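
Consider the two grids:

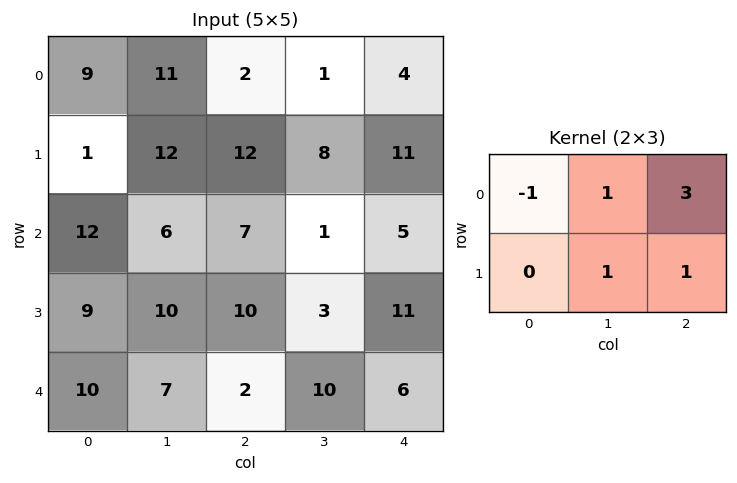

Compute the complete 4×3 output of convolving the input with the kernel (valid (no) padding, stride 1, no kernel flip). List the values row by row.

32 14 30
60 32 35
35 17 23
40 21 42

Output[0,0]: The receptive field on the input at this output position is [9 11 2 / 1 12 12]. Elementwise product with the kernel and sum: 9·-1 + 11·1 + 2·3 + 12·1 + 12·1.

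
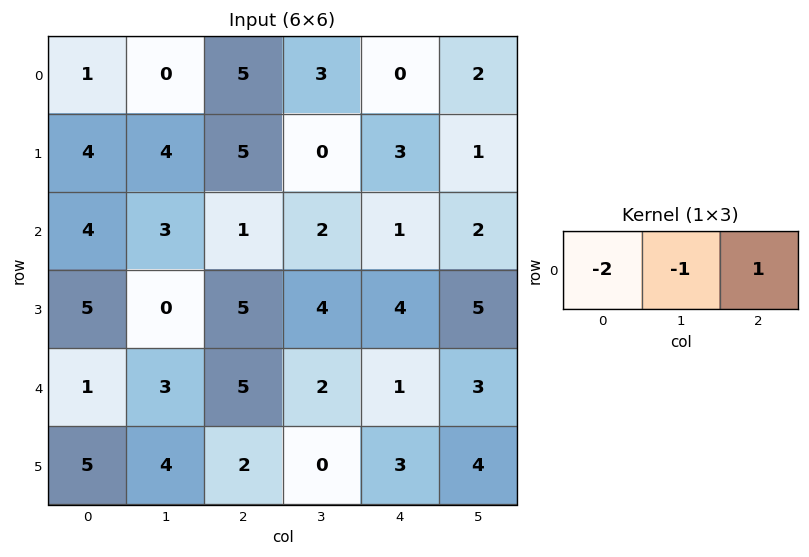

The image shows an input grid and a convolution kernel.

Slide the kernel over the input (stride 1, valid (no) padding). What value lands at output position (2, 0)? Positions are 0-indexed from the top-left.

-10

The receptive field on the input at this output position is [4 3 1]. Elementwise product with the kernel and sum: 4·-2 + 3·-1 + 1·1.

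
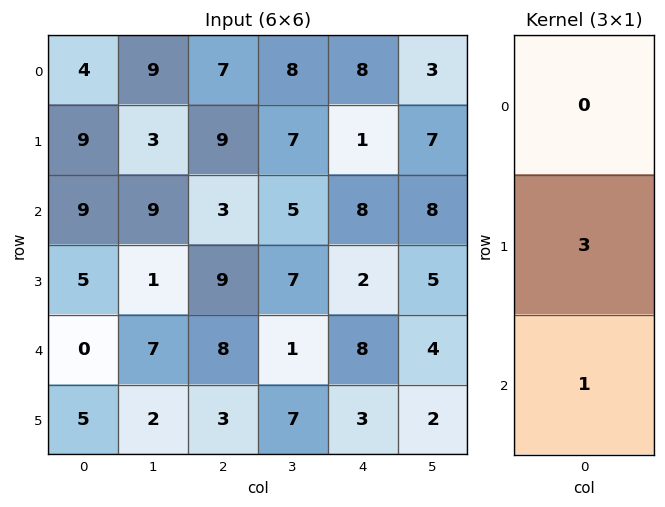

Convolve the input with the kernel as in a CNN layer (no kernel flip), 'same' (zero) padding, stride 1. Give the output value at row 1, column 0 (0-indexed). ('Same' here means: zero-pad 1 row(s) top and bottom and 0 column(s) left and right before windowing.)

The receptive field on the zero-padded input at this output position is [4 / 9 / 9]. Elementwise product with the kernel and sum: 9·3 + 9·1.

36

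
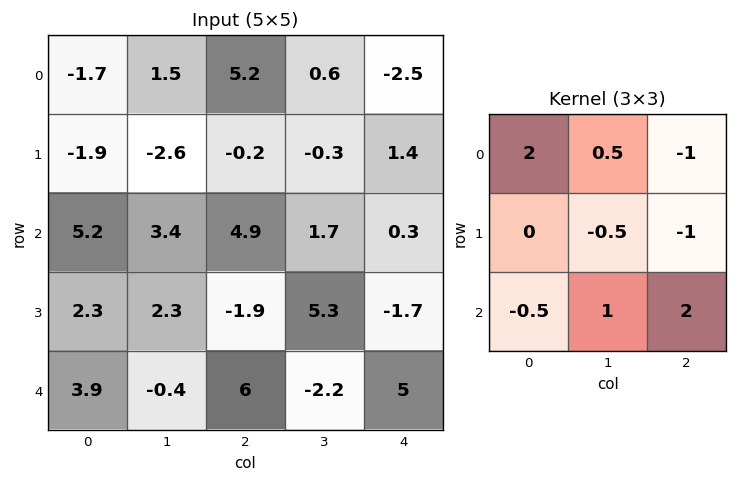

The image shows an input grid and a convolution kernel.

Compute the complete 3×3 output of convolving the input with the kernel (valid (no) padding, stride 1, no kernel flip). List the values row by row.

Output[0,0]: The receptive field on the input at this output position is [-1.7 1.5 5.2 / -1.9 -2.6 -0.2 / 5.2 3.4 4.9]. Elementwise product with the kernel and sum: -1.7·2 + 1.5·0.5 + 5.2·-1 + -2.6·-0.5 + -0.2·-1 + 5.2·-0.5 + 3.4·1 + 4.9·2.

4.25 12 11.8
-14.15 -1.6 -0.25
17.6 5 14.2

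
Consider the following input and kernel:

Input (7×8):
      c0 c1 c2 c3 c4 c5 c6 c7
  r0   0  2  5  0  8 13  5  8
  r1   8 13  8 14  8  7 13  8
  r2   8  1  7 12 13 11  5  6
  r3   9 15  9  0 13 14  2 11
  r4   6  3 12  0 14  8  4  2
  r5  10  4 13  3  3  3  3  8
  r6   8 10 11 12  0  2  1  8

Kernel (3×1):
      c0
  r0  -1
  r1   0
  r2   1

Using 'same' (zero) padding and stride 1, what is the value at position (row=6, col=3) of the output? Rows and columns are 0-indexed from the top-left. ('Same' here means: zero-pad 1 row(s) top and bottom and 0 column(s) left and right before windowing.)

The receptive field on the zero-padded input at this output position is [3 / 12 / 0]. Elementwise product with the kernel and sum: 3·-1 + 0·1.

-3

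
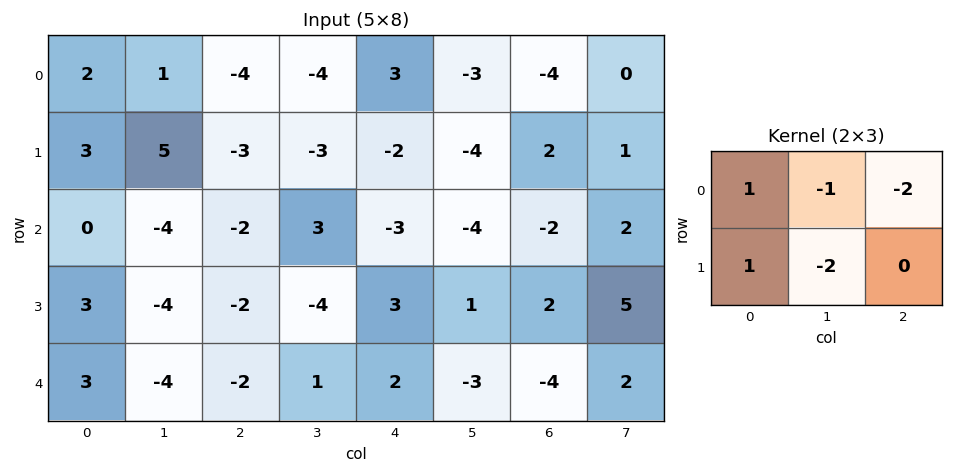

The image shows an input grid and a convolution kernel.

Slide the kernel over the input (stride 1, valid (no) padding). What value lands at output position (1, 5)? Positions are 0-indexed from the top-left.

The receptive field on the input at this output position is [-4 2 1 / -4 -2 2]. Elementwise product with the kernel and sum: -4·1 + 2·-1 + 1·-2 + -4·1 + -2·-2.

-8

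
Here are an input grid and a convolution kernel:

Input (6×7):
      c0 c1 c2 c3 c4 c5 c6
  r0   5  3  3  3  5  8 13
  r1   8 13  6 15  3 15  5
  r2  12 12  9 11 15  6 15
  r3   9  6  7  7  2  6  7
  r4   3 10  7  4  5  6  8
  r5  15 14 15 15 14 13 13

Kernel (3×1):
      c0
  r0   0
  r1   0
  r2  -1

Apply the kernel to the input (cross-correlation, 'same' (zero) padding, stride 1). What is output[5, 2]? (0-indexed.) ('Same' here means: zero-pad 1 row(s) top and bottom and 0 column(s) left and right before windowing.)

The receptive field on the zero-padded input at this output position is [7 / 15 / 0]. Elementwise product with the kernel and sum: 0·-1.

0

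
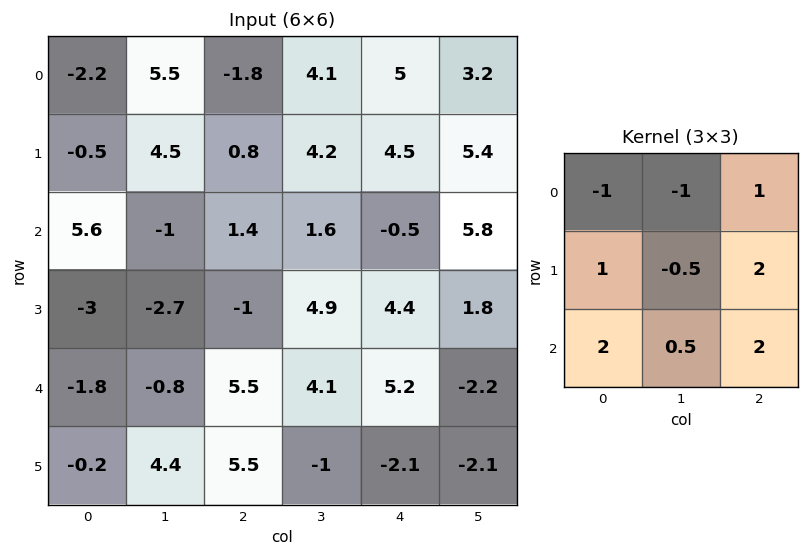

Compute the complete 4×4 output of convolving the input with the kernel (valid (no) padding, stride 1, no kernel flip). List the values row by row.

Output[0,0]: The receptive field on the input at this output position is [-2.2 5.5 -1.8 / -0.5 4.5 0.8 / 5.6 -1 1.4]. Elementwise product with the kernel and sum: -2.2·-1 + 5.5·-1 + -1.8·1 + -0.5·1 + 4.5·-0.5 + 0.8·2 + 5.6·2 + -1·0.5 + 1.4·2.
Output[0,1]: The receptive field on the input at this output position is [5.5 -1.8 4.1 / 4.5 0.8 4.2 / -1 1.4 1.6]. Elementwise product with the kernel and sum: 5.5·-1 + -1.8·-1 + 4.1·1 + 4.5·1 + 0.8·-0.5 + 4.2·2 + -1·2 + 1.4·0.5 + 1.6·2.

7.25 14.8 13 21.4
-3.65 4.3 8.35 25.75
0.15 18.15 25.3 17.4
27.1 22.8 20.65 -17.65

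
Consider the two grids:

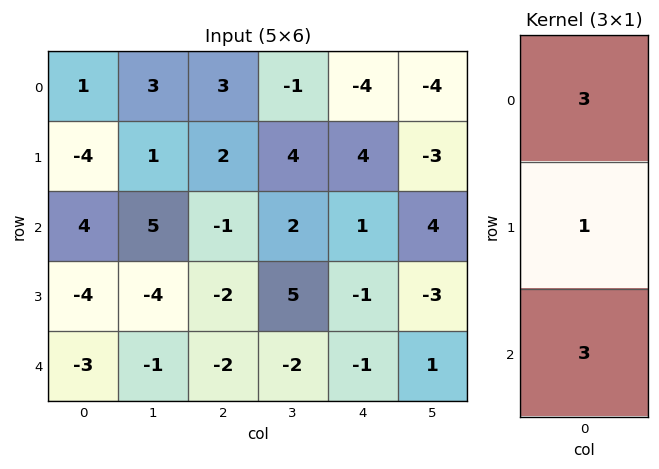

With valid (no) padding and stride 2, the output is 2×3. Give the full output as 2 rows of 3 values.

11 8 -5
-1 -11 -1

Output[0,0]: The receptive field on the input at this output position is [1 / -4 / 4]. Elementwise product with the kernel and sum: 1·3 + -4·1 + 4·3.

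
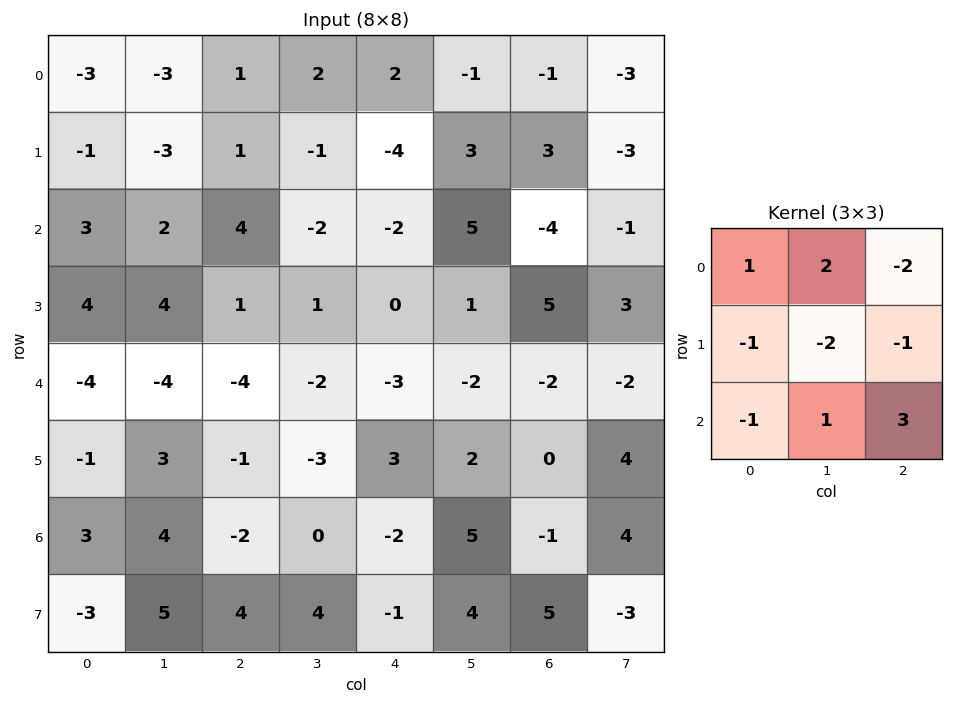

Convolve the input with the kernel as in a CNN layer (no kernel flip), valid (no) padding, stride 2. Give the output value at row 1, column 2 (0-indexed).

The receptive field on the input at this output position is [-2 5 -4 / 0 1 5 / -3 -2 -2]. Elementwise product with the kernel and sum: -2·1 + 5·2 + -4·-2 + 0·-1 + 1·-2 + 5·-1 + -3·-1 + -2·1 + -2·3.

4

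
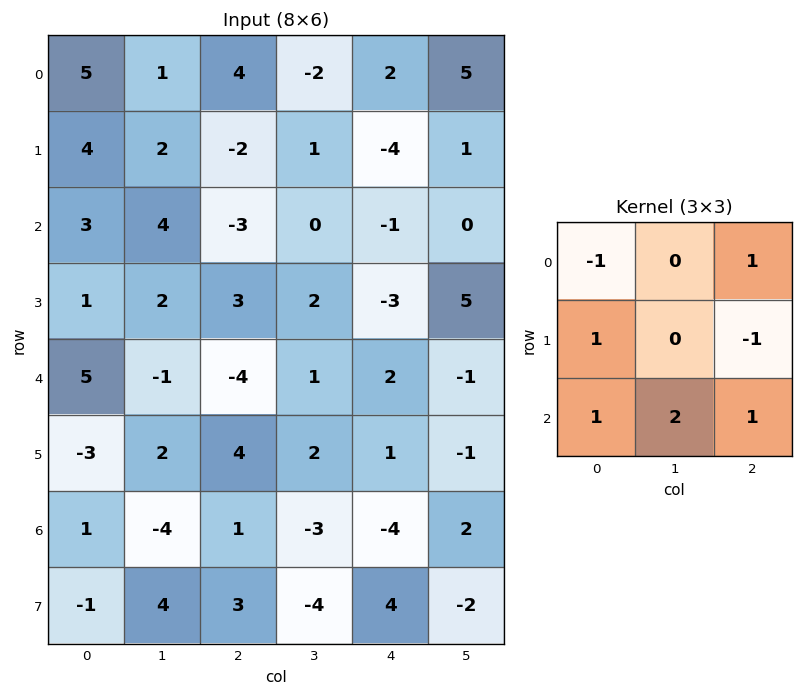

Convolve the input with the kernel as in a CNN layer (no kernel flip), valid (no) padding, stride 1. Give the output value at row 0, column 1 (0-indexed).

-4

The receptive field on the input at this output position is [1 4 -2 / 2 -2 1 / 4 -3 0]. Elementwise product with the kernel and sum: 1·-1 + -2·1 + 2·1 + 1·-1 + 4·1 + -3·2 + 0·1.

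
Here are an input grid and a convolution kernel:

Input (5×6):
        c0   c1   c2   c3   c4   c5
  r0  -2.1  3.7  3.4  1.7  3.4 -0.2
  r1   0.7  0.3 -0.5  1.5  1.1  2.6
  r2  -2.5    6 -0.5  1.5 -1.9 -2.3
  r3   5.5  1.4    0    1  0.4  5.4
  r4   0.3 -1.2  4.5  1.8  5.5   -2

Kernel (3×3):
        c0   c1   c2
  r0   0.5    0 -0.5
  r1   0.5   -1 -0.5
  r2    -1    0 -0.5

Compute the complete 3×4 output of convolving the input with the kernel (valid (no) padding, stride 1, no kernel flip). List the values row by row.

0.3 -5.85 -0.85 -1.05
-11.9 0.25 -1.8 -0.45
-2.2 2.75 -7.75 -1.5

Output[0,0]: The receptive field on the input at this output position is [-2.1 3.7 3.4 / 0.7 0.3 -0.5 / -2.5 6 -0.5]. Elementwise product with the kernel and sum: -2.1·0.5 + 3.4·-0.5 + 0.7·0.5 + 0.3·-1 + -0.5·-0.5 + -2.5·-1 + -0.5·-0.5.
Output[0,1]: The receptive field on the input at this output position is [3.7 3.4 1.7 / 0.3 -0.5 1.5 / 6 -0.5 1.5]. Elementwise product with the kernel and sum: 3.7·0.5 + 1.7·-0.5 + 0.3·0.5 + -0.5·-1 + 1.5·-0.5 + 6·-1 + 1.5·-0.5.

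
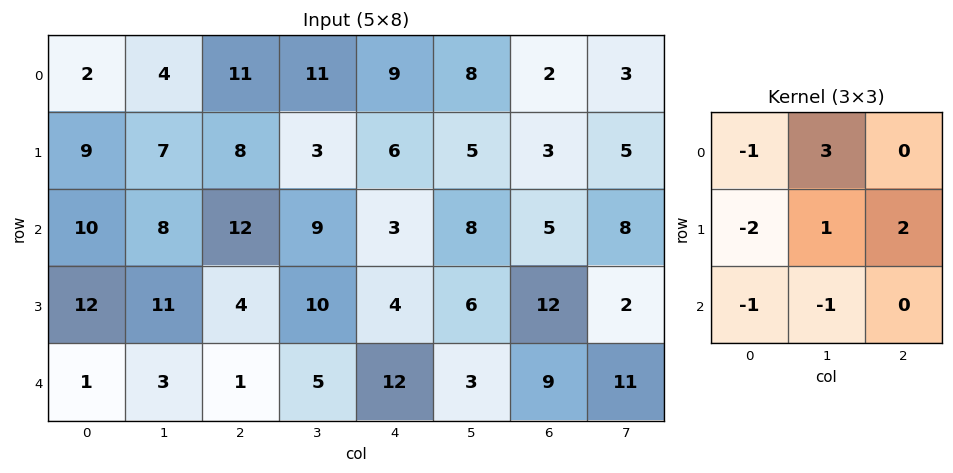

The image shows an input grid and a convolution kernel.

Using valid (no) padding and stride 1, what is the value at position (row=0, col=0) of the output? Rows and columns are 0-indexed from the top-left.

-3

The receptive field on the input at this output position is [2 4 11 / 9 7 8 / 10 8 12]. Elementwise product with the kernel and sum: 2·-1 + 4·3 + 9·-2 + 7·1 + 8·2 + 10·-1 + 8·-1.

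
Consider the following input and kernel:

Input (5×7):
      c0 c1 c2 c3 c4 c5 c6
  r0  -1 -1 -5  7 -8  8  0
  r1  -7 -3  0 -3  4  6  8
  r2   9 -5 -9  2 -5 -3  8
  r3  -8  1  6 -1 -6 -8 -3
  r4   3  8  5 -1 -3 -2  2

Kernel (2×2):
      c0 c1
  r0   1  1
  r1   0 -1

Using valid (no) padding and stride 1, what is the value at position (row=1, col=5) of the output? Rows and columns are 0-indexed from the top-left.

The receptive field on the input at this output position is [6 8 / -3 8]. Elementwise product with the kernel and sum: 6·1 + 8·1 + 8·-1.

6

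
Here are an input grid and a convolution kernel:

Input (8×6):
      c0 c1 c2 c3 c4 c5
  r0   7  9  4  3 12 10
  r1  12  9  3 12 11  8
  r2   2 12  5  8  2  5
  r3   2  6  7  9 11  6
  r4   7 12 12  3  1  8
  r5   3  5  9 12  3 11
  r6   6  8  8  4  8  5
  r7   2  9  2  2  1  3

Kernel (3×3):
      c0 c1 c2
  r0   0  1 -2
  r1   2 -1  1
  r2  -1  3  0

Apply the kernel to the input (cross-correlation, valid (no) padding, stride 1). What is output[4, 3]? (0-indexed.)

The receptive field on the input at this output position is [3 1 8 / 12 3 11 / 4 8 5]. Elementwise product with the kernel and sum: 1·1 + 8·-2 + 12·2 + 3·-1 + 11·1 + 4·-1 + 8·3.

37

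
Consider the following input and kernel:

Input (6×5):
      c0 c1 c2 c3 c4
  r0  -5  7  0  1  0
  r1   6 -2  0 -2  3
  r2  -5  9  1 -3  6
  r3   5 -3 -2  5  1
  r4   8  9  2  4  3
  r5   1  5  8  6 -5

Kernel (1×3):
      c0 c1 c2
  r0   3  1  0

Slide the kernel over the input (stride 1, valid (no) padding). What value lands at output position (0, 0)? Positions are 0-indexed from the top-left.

-8

The receptive field on the input at this output position is [-5 7 0]. Elementwise product with the kernel and sum: -5·3 + 7·1.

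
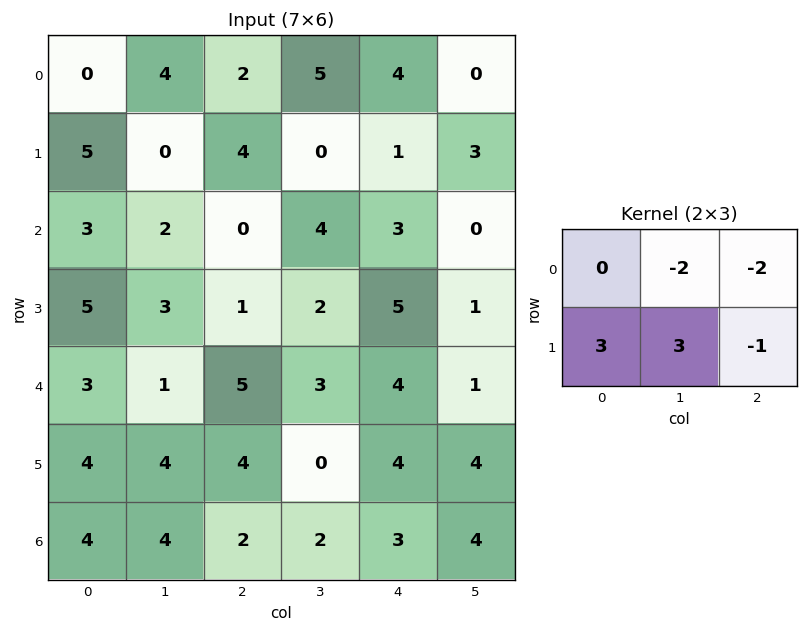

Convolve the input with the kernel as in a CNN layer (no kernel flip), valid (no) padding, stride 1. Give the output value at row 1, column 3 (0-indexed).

13

The receptive field on the input at this output position is [0 1 3 / 4 3 0]. Elementwise product with the kernel and sum: 1·-2 + 3·-2 + 4·3 + 3·3 + 0·-1.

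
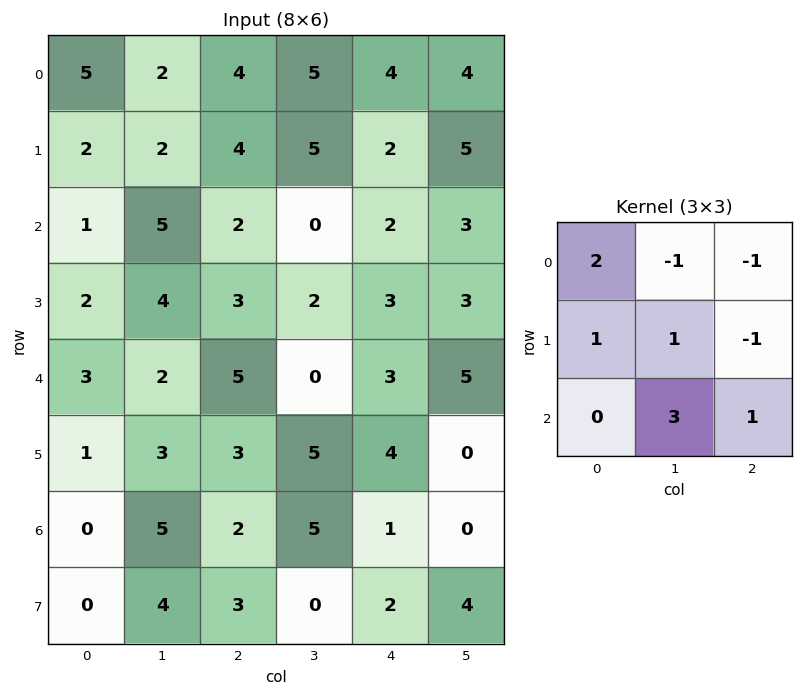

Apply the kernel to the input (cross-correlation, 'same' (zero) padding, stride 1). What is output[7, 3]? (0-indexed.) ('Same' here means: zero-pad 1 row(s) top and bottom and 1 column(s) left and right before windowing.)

-1

The receptive field on the zero-padded input at this output position is [2 5 1 / 3 0 2 / 0 0 0]. Elementwise product with the kernel and sum: 2·2 + 5·-1 + 1·-1 + 3·1 + 0·1 + 2·-1 + 0·3 + 0·1.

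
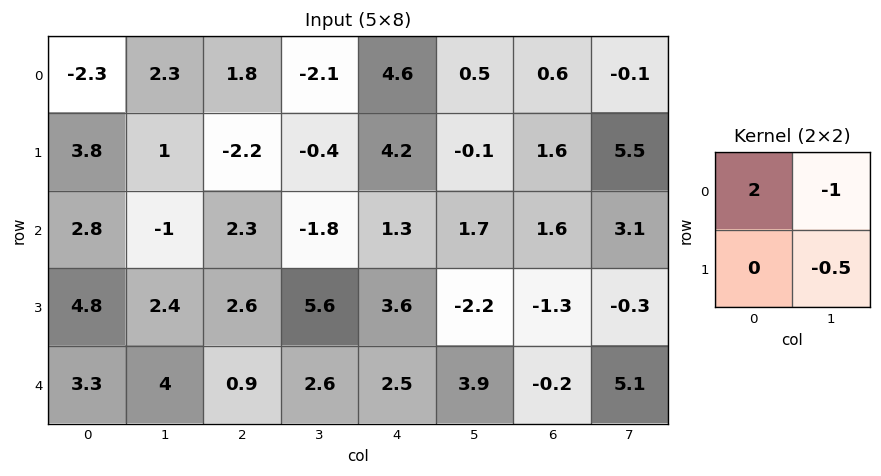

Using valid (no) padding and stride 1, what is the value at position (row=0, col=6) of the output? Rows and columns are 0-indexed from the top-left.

-1.45

The receptive field on the input at this output position is [0.6 -0.1 / 1.6 5.5]. Elementwise product with the kernel and sum: 0.6·2 + -0.1·-1 + 5.5·-0.5.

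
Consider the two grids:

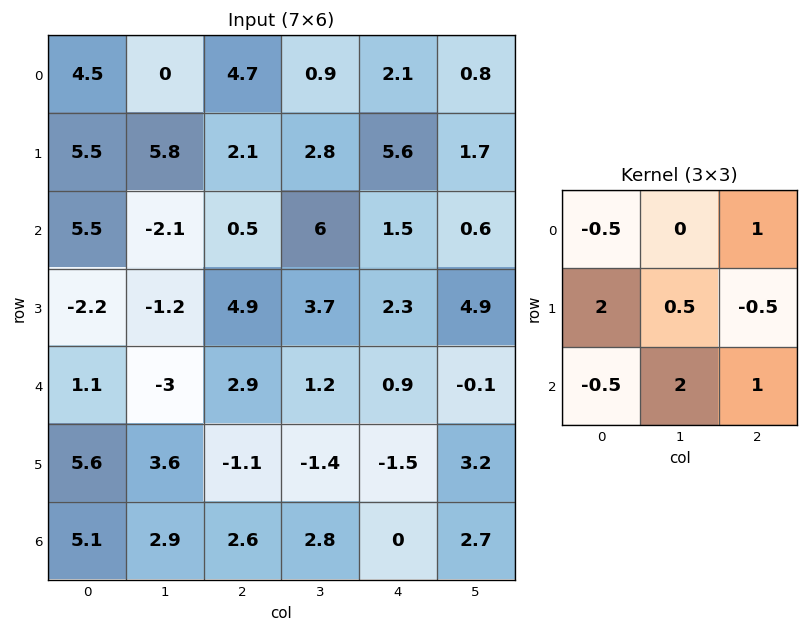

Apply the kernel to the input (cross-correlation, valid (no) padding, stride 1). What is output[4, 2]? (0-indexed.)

The receptive field on the input at this output position is [2.9 1.2 0.9 / -1.1 -1.4 -1.5 / 2.6 2.8 0]. Elementwise product with the kernel and sum: 2.9·-0.5 + 0.9·1 + -1.1·2 + -1.4·0.5 + -1.5·-0.5 + 2.6·-0.5 + 2.8·2 + 0·1.

1.6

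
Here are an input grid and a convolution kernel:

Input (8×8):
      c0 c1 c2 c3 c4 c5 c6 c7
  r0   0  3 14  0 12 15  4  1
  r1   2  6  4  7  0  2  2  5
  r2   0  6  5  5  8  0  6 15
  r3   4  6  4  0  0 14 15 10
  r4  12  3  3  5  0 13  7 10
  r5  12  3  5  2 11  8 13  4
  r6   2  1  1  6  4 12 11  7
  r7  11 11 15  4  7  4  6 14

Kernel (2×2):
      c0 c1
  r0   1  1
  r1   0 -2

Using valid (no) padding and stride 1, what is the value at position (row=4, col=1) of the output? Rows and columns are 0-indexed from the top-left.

-4

The receptive field on the input at this output position is [3 3 / 3 5]. Elementwise product with the kernel and sum: 3·1 + 3·1 + 5·-2.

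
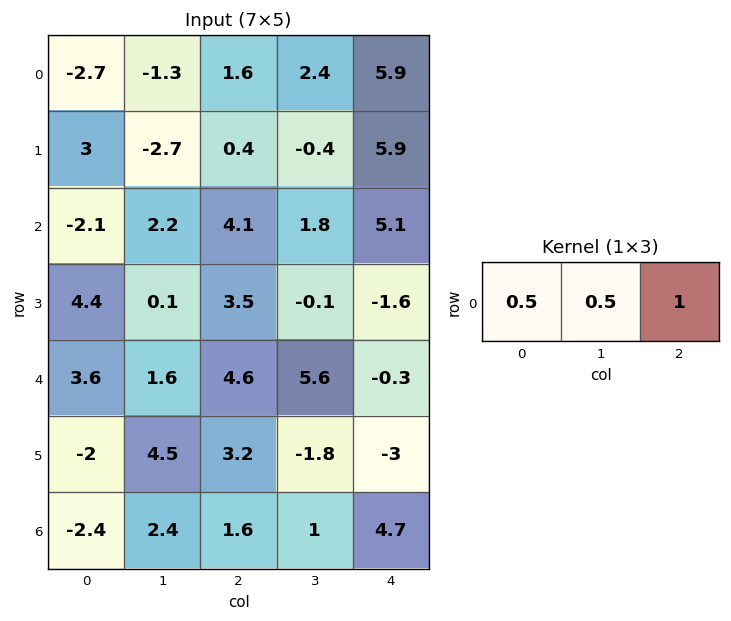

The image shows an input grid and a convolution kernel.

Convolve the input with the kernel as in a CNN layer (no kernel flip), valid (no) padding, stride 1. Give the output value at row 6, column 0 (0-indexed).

The receptive field on the input at this output position is [-2.4 2.4 1.6]. Elementwise product with the kernel and sum: -2.4·0.5 + 2.4·0.5 + 1.6·1.

1.6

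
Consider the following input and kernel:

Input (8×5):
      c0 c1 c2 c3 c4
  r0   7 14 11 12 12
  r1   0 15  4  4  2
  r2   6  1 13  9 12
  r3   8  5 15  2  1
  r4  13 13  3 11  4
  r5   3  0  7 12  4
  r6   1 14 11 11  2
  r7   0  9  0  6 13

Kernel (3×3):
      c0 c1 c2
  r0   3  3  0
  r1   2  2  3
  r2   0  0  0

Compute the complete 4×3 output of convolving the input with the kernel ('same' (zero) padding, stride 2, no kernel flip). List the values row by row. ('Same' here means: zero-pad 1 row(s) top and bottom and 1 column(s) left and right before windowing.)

Output[0,0]: The receptive field on the zero-padded input at this output position is [0 0 0 / 0 7 14 / 0 0 15]. Elementwise product with the kernel and sum: 0·3 + 0·3 + 0·2 + 7·2 + 14·3.
Output[0,1]: The receptive field on the zero-padded input at this output position is [0 0 0 / 14 11 12 / 15 4 4]. Elementwise product with the kernel and sum: 0·3 + 0·3 + 14·2 + 11·2 + 12·3.

56 86 48
15 112 60
89 125 39
53 104 74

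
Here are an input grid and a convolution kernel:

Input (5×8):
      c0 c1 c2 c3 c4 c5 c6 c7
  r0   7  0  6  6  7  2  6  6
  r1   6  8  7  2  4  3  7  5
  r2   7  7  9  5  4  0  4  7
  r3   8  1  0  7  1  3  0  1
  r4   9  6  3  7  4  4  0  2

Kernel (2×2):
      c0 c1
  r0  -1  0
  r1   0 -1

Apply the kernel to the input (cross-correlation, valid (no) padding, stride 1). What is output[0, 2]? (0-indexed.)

-8

The receptive field on the input at this output position is [6 6 / 7 2]. Elementwise product with the kernel and sum: 6·-1 + 2·-1.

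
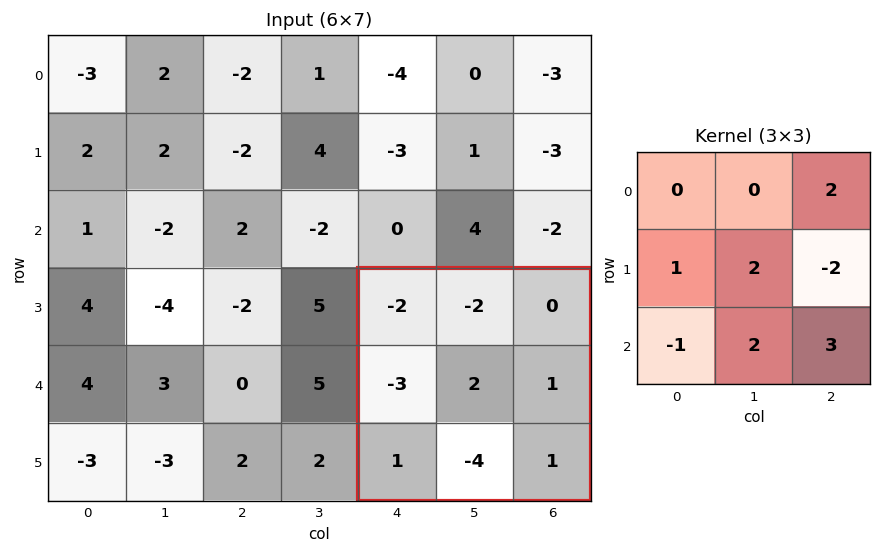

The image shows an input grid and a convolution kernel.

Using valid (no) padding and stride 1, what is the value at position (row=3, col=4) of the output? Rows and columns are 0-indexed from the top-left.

The receptive field on the input at this output position is [-2 -2 0 / -3 2 1 / 1 -4 1]. Elementwise product with the kernel and sum: 0·2 + -3·1 + 2·2 + 1·-2 + 1·-1 + -4·2 + 1·3.

-7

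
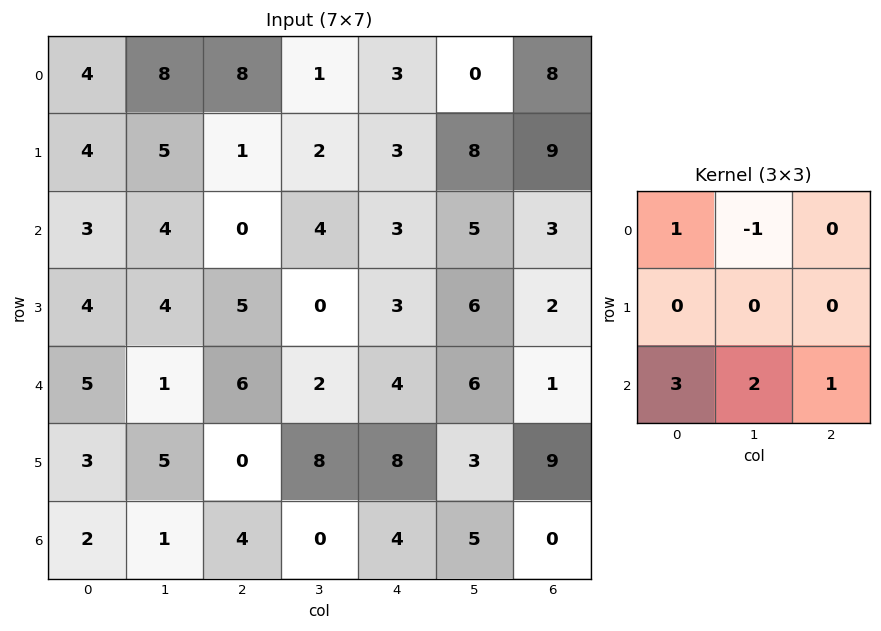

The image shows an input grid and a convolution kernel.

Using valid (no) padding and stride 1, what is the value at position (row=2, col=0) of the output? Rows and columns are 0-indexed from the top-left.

The receptive field on the input at this output position is [3 4 0 / 4 4 5 / 5 1 6]. Elementwise product with the kernel and sum: 3·1 + 4·-1 + 5·3 + 1·2 + 6·1.

22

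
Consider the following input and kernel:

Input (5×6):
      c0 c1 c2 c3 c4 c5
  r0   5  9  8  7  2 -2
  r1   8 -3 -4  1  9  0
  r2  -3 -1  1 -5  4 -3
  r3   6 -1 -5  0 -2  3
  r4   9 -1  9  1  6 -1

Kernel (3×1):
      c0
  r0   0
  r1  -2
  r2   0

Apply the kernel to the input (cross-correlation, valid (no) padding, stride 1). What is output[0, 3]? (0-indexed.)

The receptive field on the input at this output position is [7 / 1 / -5]. Elementwise product with the kernel and sum: 1·-2.

-2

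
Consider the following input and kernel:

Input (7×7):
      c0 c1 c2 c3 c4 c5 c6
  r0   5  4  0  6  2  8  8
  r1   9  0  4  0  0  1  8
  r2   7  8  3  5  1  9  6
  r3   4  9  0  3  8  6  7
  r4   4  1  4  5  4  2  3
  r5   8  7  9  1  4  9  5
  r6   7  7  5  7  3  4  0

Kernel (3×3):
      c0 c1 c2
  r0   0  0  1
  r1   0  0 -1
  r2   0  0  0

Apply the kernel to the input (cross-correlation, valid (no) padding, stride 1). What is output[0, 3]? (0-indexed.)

7

The receptive field on the input at this output position is [6 2 8 / 0 0 1 / 5 1 9]. Elementwise product with the kernel and sum: 8·1 + 1·-1.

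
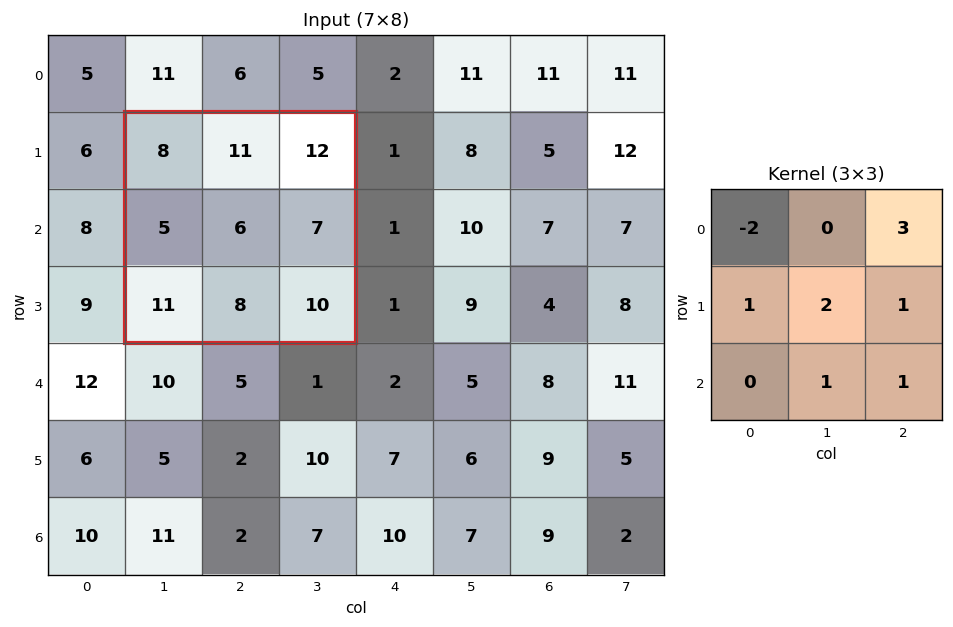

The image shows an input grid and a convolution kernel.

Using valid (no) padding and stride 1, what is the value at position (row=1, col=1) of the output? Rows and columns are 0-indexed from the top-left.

The receptive field on the input at this output position is [8 11 12 / 5 6 7 / 11 8 10]. Elementwise product with the kernel and sum: 8·-2 + 12·3 + 5·1 + 6·2 + 7·1 + 8·1 + 10·1.

62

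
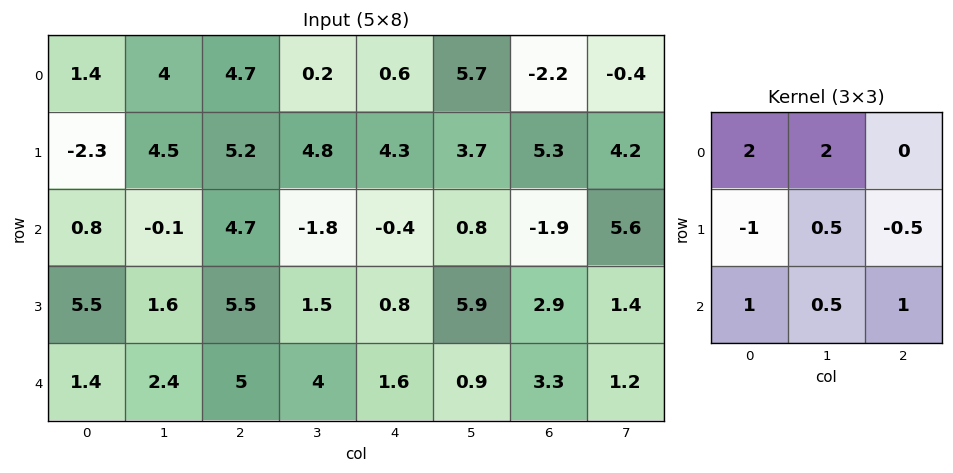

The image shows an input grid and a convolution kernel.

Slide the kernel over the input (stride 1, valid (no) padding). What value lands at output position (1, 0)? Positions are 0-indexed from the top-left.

13

The receptive field on the input at this output position is [-2.3 4.5 5.2 / 0.8 -0.1 4.7 / 5.5 1.6 5.5]. Elementwise product with the kernel and sum: -2.3·2 + 4.5·2 + 0.8·-1 + -0.1·0.5 + 4.7·-0.5 + 5.5·1 + 1.6·0.5 + 5.5·1.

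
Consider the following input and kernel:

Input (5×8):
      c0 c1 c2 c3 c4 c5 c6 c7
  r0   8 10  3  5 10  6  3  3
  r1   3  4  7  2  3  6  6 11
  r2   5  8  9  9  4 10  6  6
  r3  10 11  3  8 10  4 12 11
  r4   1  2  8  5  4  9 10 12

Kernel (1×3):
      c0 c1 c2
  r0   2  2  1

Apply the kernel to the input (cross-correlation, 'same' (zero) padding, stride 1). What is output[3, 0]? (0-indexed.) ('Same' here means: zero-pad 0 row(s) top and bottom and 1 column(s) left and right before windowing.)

The receptive field on the zero-padded input at this output position is [0 10 11]. Elementwise product with the kernel and sum: 0·2 + 10·2 + 11·1.

31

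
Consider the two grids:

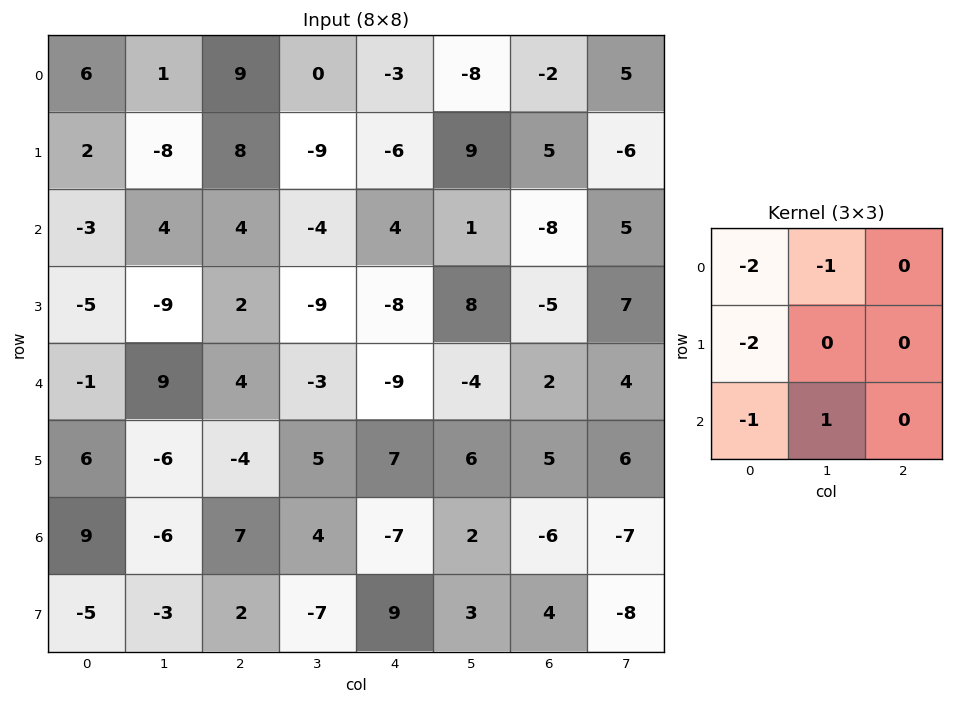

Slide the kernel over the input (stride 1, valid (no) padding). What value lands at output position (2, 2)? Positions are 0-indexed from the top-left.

The receptive field on the input at this output position is [4 -4 4 / 2 -9 -8 / 4 -3 -9]. Elementwise product with the kernel and sum: 4·-2 + -4·-1 + 2·-2 + 4·-1 + -3·1.

-15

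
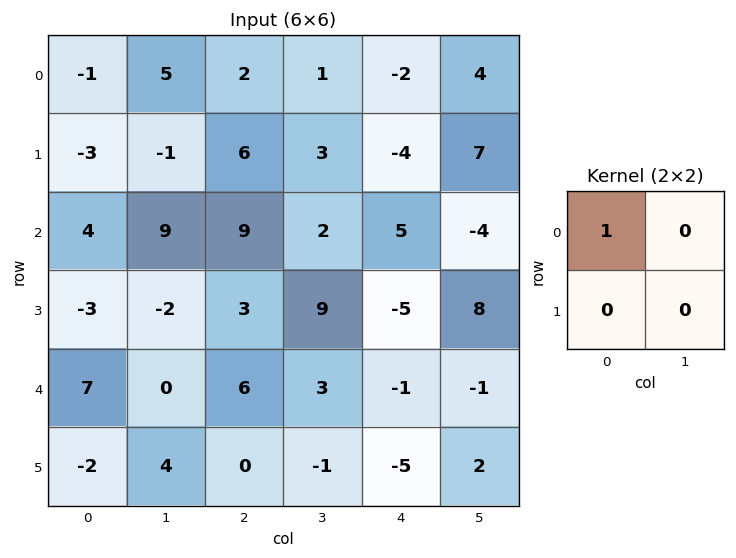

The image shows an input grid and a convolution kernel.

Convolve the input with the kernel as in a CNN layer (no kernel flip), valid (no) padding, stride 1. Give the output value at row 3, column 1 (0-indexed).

-2

The receptive field on the input at this output position is [-2 3 / 0 6]. Elementwise product with the kernel and sum: -2·1.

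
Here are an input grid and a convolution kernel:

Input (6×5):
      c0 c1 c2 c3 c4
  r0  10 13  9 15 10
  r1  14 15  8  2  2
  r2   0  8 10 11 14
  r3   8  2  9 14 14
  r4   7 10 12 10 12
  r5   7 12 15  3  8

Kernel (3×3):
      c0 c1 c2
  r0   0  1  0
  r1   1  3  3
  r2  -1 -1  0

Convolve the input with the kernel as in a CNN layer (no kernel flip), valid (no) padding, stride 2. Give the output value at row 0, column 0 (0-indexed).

The receptive field on the input at this output position is [10 13 9 / 14 15 8 / 0 8 10]. Elementwise product with the kernel and sum: 13·1 + 14·1 + 15·3 + 8·3 + 0·-1 + 8·-1.

88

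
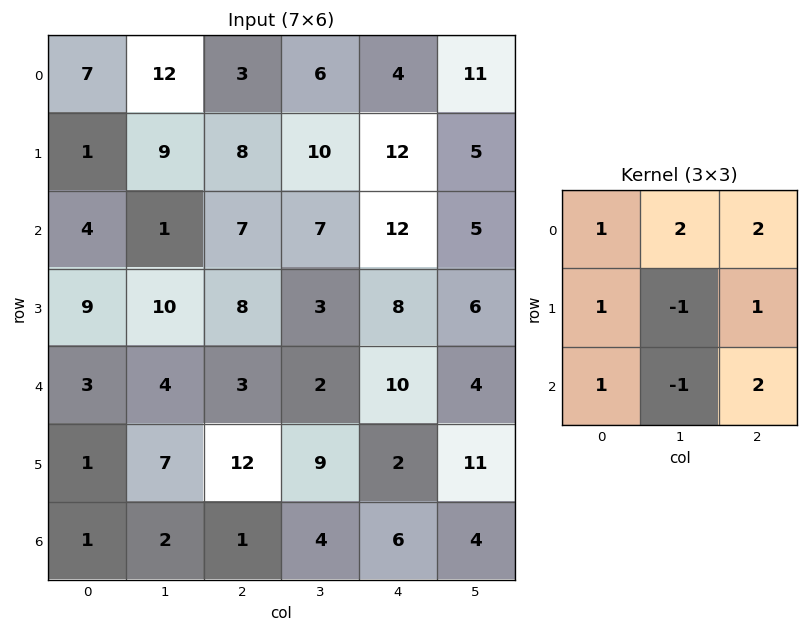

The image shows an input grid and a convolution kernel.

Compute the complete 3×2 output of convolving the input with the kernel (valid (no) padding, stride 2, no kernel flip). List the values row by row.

54 57
32 79
24 41

Output[0,0]: The receptive field on the input at this output position is [7 12 3 / 1 9 8 / 4 1 7]. Elementwise product with the kernel and sum: 7·1 + 12·2 + 3·2 + 1·1 + 9·-1 + 8·1 + 4·1 + 1·-1 + 7·2.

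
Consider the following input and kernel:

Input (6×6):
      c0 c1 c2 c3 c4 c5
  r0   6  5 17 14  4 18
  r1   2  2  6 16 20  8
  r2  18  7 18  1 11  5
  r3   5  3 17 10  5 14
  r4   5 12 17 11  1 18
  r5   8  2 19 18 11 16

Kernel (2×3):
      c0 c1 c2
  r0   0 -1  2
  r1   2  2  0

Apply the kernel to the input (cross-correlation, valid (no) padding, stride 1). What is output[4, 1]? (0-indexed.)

47

The receptive field on the input at this output position is [12 17 11 / 2 19 18]. Elementwise product with the kernel and sum: 17·-1 + 11·2 + 2·2 + 19·2.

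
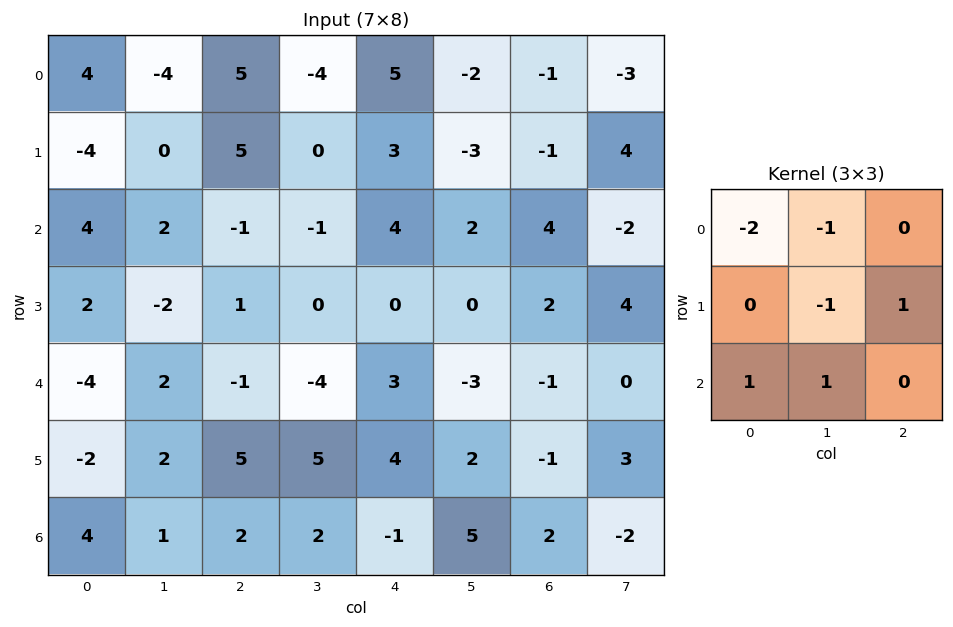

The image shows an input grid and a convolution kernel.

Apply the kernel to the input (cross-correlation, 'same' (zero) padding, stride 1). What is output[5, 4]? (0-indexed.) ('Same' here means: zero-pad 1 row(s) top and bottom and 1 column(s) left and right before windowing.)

4

The receptive field on the zero-padded input at this output position is [-4 3 -3 / 5 4 2 / 2 -1 5]. Elementwise product with the kernel and sum: -4·-2 + 3·-1 + 4·-1 + 2·1 + 2·1 + -1·1.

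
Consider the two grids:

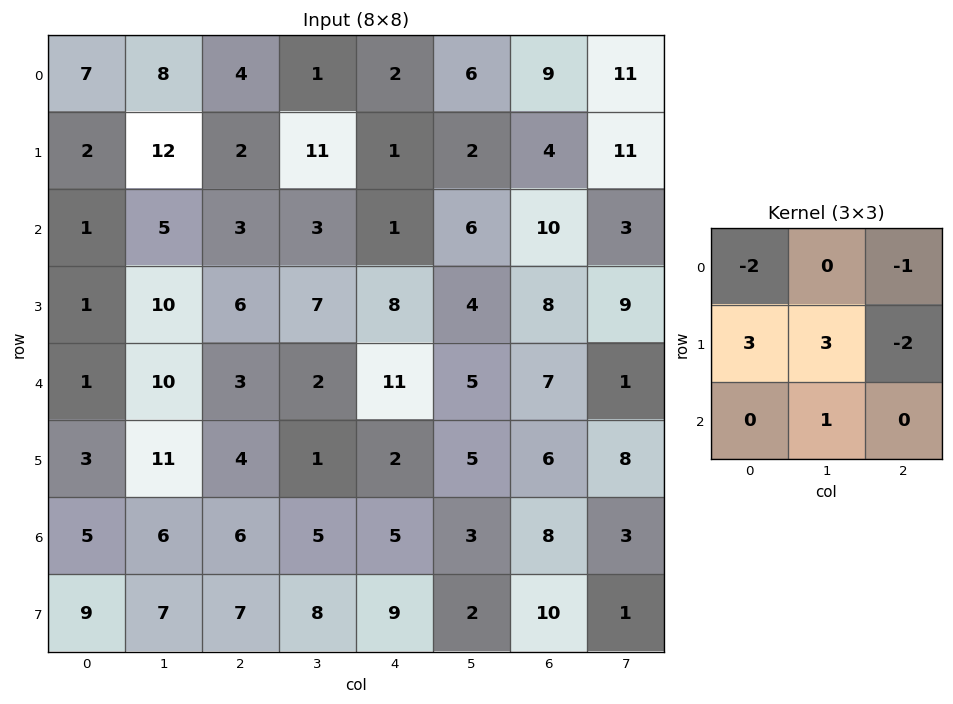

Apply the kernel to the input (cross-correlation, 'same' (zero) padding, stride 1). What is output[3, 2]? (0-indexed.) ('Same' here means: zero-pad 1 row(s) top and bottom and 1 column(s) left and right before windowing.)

The receptive field on the zero-padded input at this output position is [5 3 3 / 10 6 7 / 10 3 2]. Elementwise product with the kernel and sum: 5·-2 + 3·-1 + 10·3 + 6·3 + 7·-2 + 3·1.

24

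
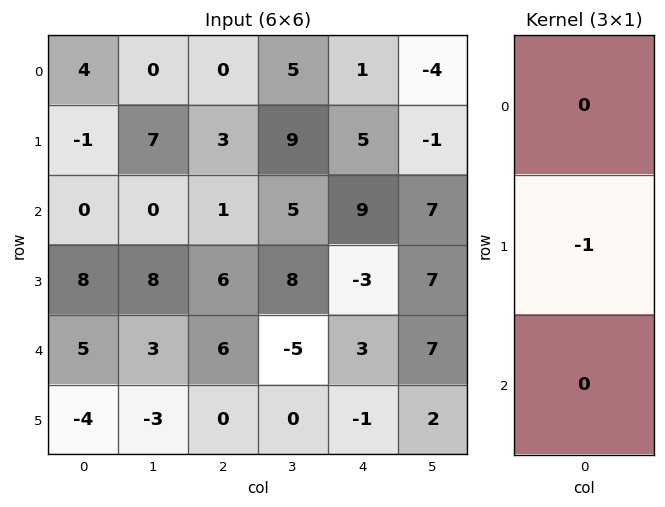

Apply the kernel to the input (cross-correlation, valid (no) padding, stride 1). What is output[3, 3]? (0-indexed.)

5

The receptive field on the input at this output position is [8 / -5 / 0]. Elementwise product with the kernel and sum: -5·-1.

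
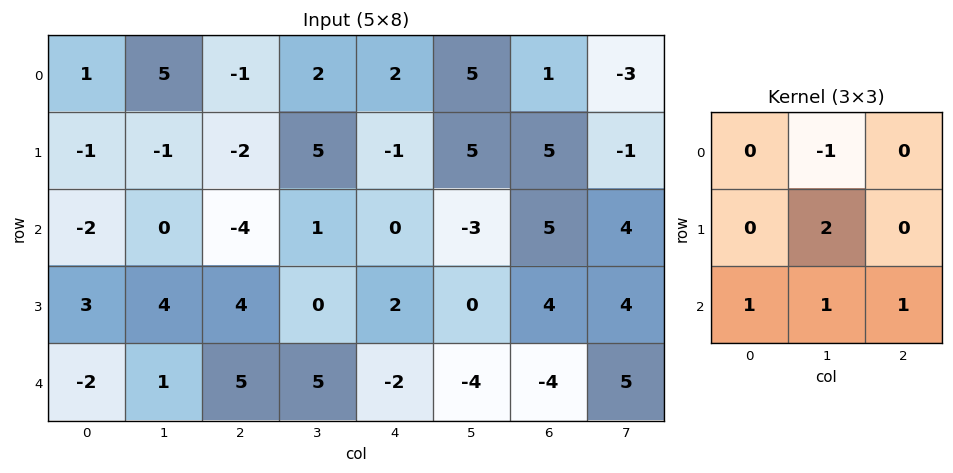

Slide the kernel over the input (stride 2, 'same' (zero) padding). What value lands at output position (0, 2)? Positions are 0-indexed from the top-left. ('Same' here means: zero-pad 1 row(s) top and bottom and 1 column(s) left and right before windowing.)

The receptive field on the zero-padded input at this output position is [0 0 0 / 2 2 5 / 5 -1 5]. Elementwise product with the kernel and sum: 0·-1 + 2·2 + 5·1 + -1·1 + 5·1.

13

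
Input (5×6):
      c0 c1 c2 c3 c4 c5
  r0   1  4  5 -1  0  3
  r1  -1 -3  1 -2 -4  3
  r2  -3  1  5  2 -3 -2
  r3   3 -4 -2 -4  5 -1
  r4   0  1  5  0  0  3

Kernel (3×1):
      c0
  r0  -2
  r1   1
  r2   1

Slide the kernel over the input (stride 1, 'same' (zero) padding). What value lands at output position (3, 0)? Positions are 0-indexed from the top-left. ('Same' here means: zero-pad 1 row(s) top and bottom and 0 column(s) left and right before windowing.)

9

The receptive field on the zero-padded input at this output position is [-3 / 3 / 0]. Elementwise product with the kernel and sum: -3·-2 + 3·1 + 0·1.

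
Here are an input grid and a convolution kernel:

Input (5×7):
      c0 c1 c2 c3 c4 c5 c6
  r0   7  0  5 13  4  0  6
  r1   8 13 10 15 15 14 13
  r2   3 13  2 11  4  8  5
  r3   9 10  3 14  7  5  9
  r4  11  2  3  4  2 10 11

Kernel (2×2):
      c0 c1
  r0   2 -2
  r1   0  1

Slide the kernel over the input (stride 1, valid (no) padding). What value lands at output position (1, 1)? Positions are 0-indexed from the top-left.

8

The receptive field on the input at this output position is [13 10 / 13 2]. Elementwise product with the kernel and sum: 13·2 + 10·-2 + 2·1.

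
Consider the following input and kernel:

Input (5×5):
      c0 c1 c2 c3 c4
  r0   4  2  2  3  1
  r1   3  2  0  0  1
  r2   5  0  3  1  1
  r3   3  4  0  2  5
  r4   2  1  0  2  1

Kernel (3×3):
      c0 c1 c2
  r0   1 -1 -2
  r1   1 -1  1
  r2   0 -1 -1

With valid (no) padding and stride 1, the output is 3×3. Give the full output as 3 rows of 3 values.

-4 -8 -4
5 -2 -6
-3 -1 0

Output[0,0]: The receptive field on the input at this output position is [4 2 2 / 3 2 0 / 5 0 3]. Elementwise product with the kernel and sum: 4·1 + 2·-1 + 2·-2 + 3·1 + 2·-1 + 0·1 + 0·-1 + 3·-1.
Output[0,1]: The receptive field on the input at this output position is [2 2 3 / 2 0 0 / 0 3 1]. Elementwise product with the kernel and sum: 2·1 + 2·-1 + 3·-2 + 2·1 + 0·-1 + 0·1 + 3·-1 + 1·-1.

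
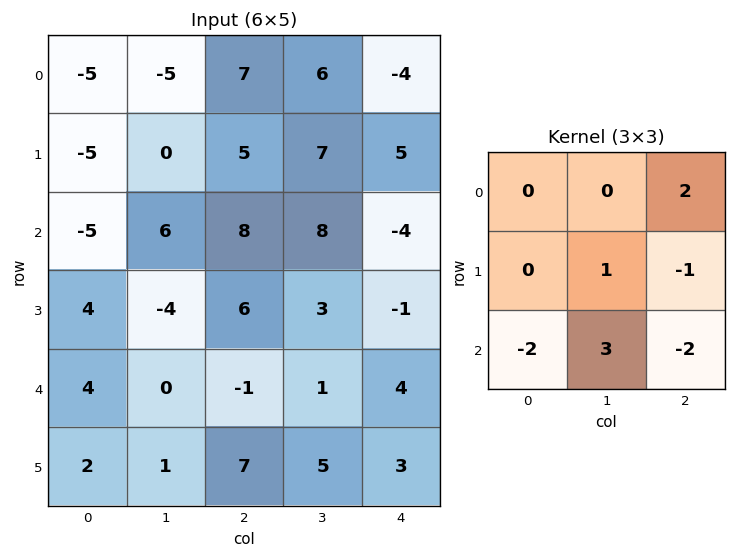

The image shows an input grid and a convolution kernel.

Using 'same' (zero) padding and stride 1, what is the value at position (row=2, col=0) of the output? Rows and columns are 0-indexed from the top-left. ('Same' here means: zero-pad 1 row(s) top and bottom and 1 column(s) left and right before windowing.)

9

The receptive field on the zero-padded input at this output position is [0 -5 0 / 0 -5 6 / 0 4 -4]. Elementwise product with the kernel and sum: 0·2 + -5·1 + 6·-1 + 0·-2 + 4·3 + -4·-2.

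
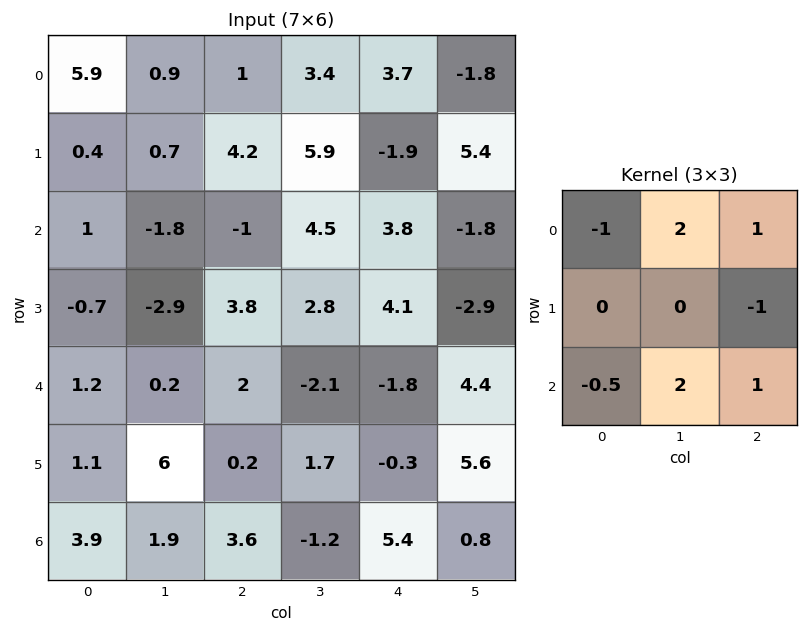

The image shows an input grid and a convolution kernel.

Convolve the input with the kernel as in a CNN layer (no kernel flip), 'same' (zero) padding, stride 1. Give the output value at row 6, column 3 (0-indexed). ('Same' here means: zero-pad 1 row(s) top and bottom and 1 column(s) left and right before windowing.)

The receptive field on the zero-padded input at this output position is [0.2 1.7 -0.3 / 3.6 -1.2 5.4 / 0 0 0]. Elementwise product with the kernel and sum: 0.2·-1 + 1.7·2 + -0.3·1 + 5.4·-1 + 0·-0.5 + 0·2 + 0·1.

-2.5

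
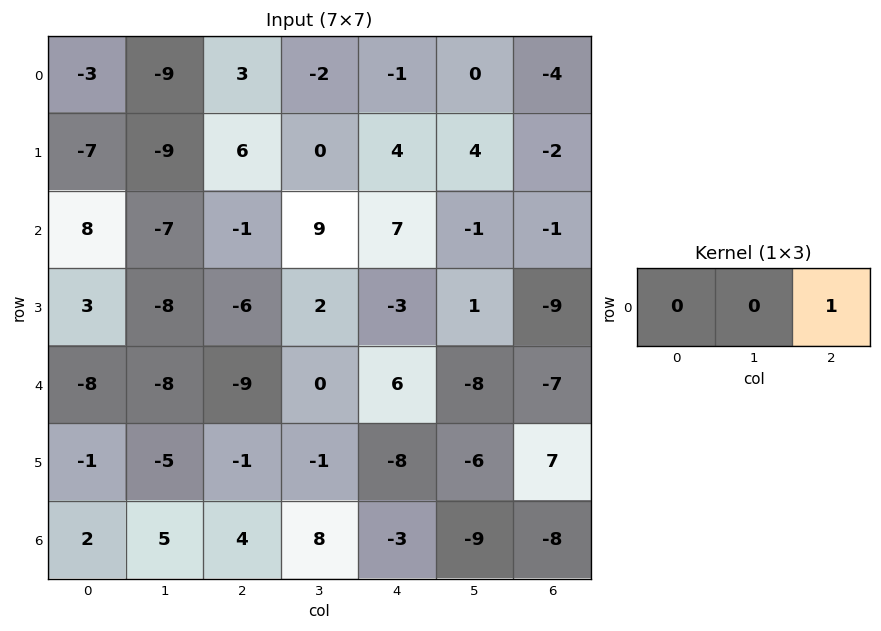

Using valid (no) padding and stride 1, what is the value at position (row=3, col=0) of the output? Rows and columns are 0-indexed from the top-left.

-6

The receptive field on the input at this output position is [3 -8 -6]. Elementwise product with the kernel and sum: -6·1.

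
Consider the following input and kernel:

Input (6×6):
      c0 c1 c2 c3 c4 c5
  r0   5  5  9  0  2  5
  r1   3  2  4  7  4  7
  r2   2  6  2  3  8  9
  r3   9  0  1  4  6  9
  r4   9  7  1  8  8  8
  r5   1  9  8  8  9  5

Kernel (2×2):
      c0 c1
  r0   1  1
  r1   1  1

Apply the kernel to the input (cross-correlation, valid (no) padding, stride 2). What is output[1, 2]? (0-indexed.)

32

The receptive field on the input at this output position is [8 9 / 6 9]. Elementwise product with the kernel and sum: 8·1 + 9·1 + 6·1 + 9·1.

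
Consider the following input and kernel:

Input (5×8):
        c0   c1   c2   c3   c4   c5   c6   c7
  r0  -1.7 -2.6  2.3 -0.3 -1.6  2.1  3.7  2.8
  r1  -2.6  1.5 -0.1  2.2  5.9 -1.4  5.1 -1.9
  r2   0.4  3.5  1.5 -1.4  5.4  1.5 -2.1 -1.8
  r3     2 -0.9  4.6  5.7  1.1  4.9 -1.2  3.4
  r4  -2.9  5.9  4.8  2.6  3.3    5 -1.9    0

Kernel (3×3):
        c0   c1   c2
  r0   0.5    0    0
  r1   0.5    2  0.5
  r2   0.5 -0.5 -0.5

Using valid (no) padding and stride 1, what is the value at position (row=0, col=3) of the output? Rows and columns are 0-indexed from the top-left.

The receptive field on the input at this output position is [-0.3 -1.6 2.1 / 2.2 5.9 -1.4 / -1.4 5.4 1.5]. Elementwise product with the kernel and sum: -0.3·0.5 + 2.2·0.5 + 5.9·2 + -1.4·0.5 + -1.4·0.5 + 5.4·-0.5 + 1.5·-0.5.

7.9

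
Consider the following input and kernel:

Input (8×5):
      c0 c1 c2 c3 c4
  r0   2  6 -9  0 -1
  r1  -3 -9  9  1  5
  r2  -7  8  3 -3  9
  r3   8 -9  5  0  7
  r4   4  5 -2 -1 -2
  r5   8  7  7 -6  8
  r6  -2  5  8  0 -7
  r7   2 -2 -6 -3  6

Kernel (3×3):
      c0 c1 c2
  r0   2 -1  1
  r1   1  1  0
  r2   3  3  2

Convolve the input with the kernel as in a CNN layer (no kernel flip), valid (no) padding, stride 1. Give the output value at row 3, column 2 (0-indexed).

33

The receptive field on the input at this output position is [5 0 7 / -2 -1 -2 / 7 -6 8]. Elementwise product with the kernel and sum: 5·2 + 0·-1 + 7·1 + -2·1 + -1·1 + 7·3 + -6·3 + 8·2.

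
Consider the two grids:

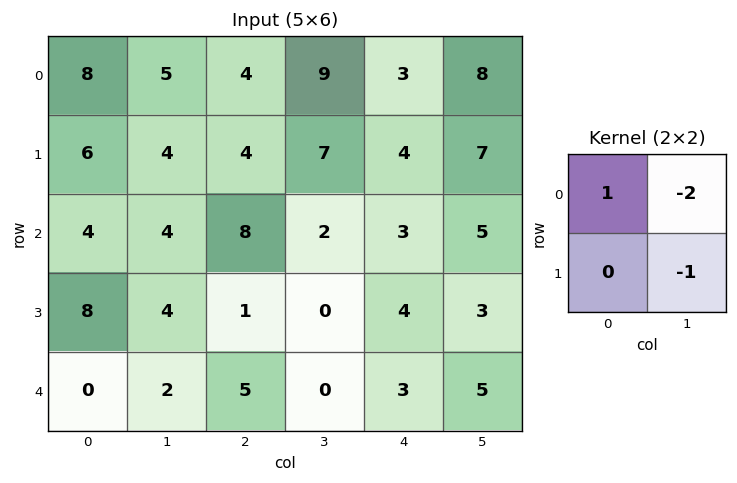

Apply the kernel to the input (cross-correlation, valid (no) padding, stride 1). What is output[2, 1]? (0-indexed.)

-13

The receptive field on the input at this output position is [4 8 / 4 1]. Elementwise product with the kernel and sum: 4·1 + 8·-2 + 1·-1.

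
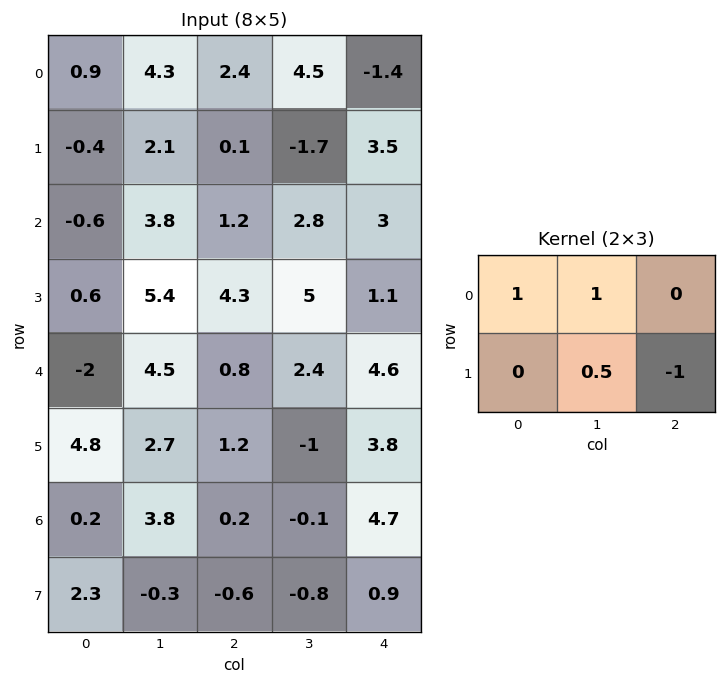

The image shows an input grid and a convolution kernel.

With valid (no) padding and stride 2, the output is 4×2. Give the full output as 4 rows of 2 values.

6.15 2.55
1.6 5.4
2.65 -1.1
4.45 -1.2

Output[0,0]: The receptive field on the input at this output position is [0.9 4.3 2.4 / -0.4 2.1 0.1]. Elementwise product with the kernel and sum: 0.9·1 + 4.3·1 + 2.1·0.5 + 0.1·-1.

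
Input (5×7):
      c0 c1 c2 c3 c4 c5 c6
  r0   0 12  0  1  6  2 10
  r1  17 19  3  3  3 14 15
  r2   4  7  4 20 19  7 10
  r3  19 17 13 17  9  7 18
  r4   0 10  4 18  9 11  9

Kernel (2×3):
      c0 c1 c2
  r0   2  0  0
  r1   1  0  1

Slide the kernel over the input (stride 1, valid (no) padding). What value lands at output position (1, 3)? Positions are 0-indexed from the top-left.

The receptive field on the input at this output position is [3 3 14 / 20 19 7]. Elementwise product with the kernel and sum: 3·2 + 20·1 + 7·1.

33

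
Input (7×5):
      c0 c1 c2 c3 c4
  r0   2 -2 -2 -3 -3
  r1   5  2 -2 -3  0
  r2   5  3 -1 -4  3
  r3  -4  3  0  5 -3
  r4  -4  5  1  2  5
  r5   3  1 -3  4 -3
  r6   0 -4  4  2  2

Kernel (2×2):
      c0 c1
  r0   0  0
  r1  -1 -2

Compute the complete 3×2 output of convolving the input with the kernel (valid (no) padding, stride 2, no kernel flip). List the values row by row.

Output[0,0]: The receptive field on the input at this output position is [2 -2 / 5 2]. Elementwise product with the kernel and sum: 5·-1 + 2·-2.

-9 8
-2 -10
-5 -5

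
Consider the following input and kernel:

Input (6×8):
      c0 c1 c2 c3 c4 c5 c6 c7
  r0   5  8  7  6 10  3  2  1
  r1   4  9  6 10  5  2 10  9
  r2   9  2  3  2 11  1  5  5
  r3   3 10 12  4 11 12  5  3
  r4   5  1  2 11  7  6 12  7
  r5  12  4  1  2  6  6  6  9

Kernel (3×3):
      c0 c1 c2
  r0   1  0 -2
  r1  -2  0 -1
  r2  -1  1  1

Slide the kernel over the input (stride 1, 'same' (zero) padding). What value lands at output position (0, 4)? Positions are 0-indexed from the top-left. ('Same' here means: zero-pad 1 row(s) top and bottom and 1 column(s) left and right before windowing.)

-18

The receptive field on the zero-padded input at this output position is [0 0 0 / 6 10 3 / 10 5 2]. Elementwise product with the kernel and sum: 0·1 + 0·-2 + 6·-2 + 3·-1 + 10·-1 + 5·1 + 2·1.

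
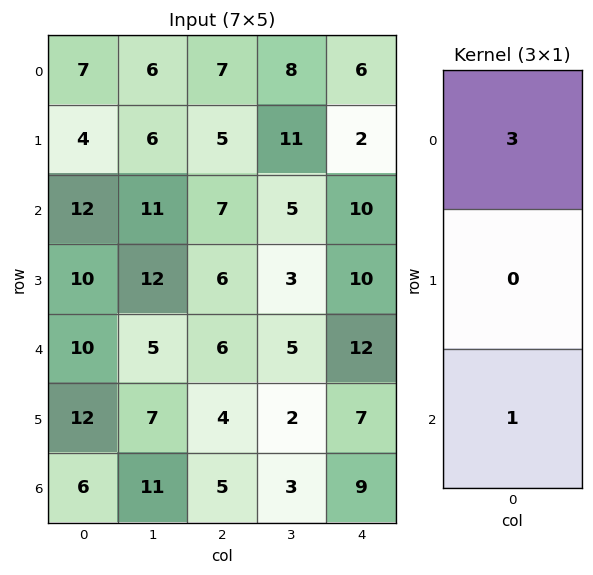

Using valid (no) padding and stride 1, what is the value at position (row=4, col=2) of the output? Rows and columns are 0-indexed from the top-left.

The receptive field on the input at this output position is [6 / 4 / 5]. Elementwise product with the kernel and sum: 6·3 + 5·1.

23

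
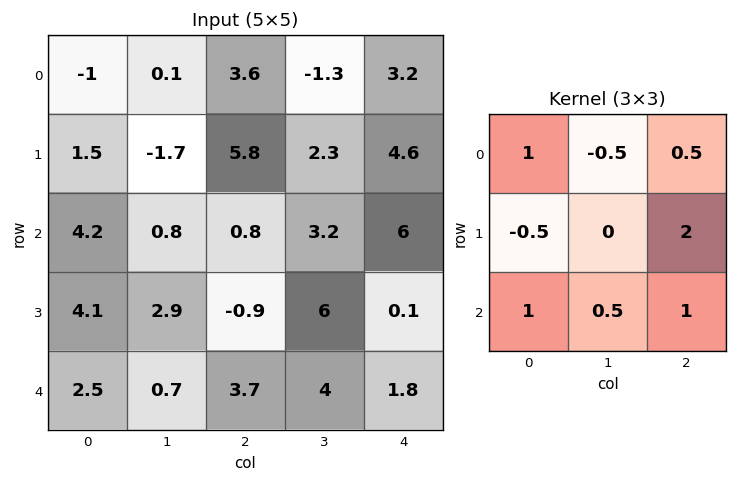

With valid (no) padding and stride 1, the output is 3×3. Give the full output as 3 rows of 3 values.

Output[0,0]: The receptive field on the input at this output position is [-1 0.1 3.6 / 1.5 -1.7 5.8 / 4.2 0.8 0.8]. Elementwise product with the kernel and sum: -1·1 + 0.1·-0.5 + 3.6·0.5 + 1.5·-0.5 + 5.8·2 + 4.2·1 + 0.8·0.5 + 0.8·1.
Output[0,1]: The receptive field on the input at this output position is [0.1 3.6 -1.3 / -1.7 5.8 2.3 / 0.8 0.8 3.2]. Elementwise product with the kernel and sum: 0.1·1 + 3.6·-0.5 + -1.3·0.5 + -1.7·-0.5 + 2.3·2 + 0.8·1 + 0.8·0.5 + 3.2·1.

17 7.5 20.55
9.4 11 20.75
6.9 19.1 10.35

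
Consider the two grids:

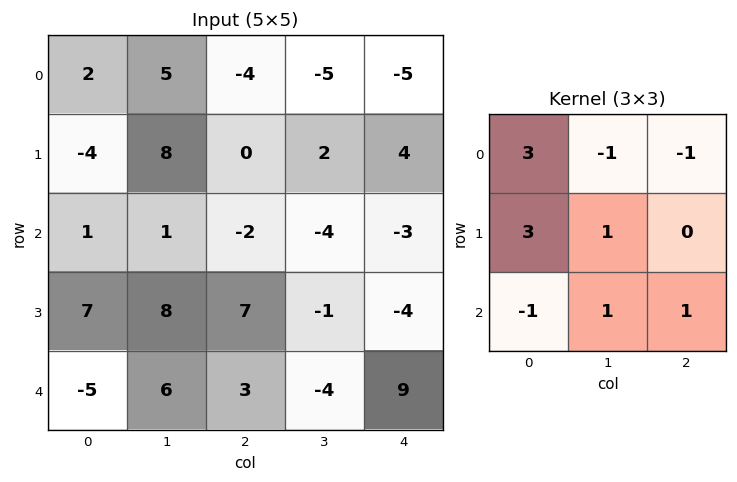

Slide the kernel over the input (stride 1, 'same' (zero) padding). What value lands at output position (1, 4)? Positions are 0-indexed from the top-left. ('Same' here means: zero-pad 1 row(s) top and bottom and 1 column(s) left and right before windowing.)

The receptive field on the zero-padded input at this output position is [-5 -5 0 / 2 4 0 / -4 -3 0]. Elementwise product with the kernel and sum: -5·3 + -5·-1 + 0·-1 + 2·3 + 4·1 + -4·-1 + -3·1 + 0·1.

1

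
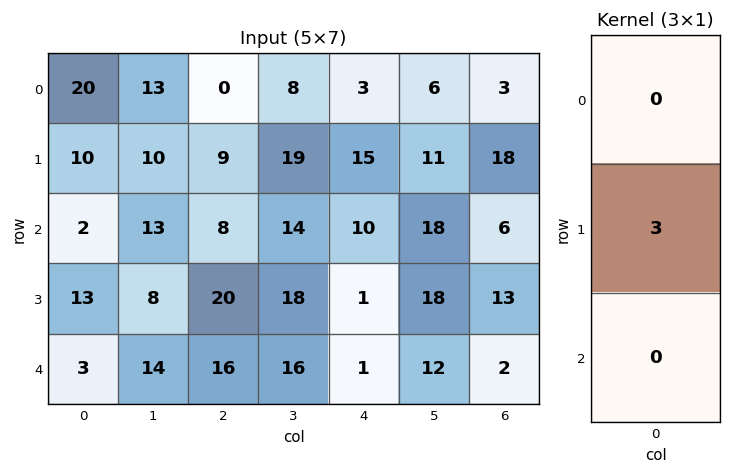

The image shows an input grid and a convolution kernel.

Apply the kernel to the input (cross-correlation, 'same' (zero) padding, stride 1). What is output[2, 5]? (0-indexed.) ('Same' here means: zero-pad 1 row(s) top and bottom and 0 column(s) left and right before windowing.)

The receptive field on the zero-padded input at this output position is [11 / 18 / 18]. Elementwise product with the kernel and sum: 18·3.

54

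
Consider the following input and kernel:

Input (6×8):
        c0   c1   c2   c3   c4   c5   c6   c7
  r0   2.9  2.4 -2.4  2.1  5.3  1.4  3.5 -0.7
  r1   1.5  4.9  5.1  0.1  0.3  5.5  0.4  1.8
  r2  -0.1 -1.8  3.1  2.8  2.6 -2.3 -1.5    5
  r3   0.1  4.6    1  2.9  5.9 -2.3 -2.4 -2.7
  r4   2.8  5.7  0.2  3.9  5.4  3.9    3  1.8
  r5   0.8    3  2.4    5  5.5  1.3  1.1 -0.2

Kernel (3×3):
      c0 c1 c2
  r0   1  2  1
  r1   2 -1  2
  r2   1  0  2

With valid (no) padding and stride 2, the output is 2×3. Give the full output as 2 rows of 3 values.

Output[0,0]: The receptive field on the input at this output position is [2.9 2.4 -2.4 / 1.5 4.9 5.1 / -0.1 -1.8 3.1]. Elementwise product with the kernel and sum: 2.9·1 + 2.4·2 + -2.4·1 + 1.5·2 + 4.9·-1 + 5.1·2 + -0.1·1 + 3.1·2.
Output[0,1]: The receptive field on the input at this output position is [-2.4 2.1 5.3 / 5.1 0.1 0.3 / 3.1 2.8 2.6]. Elementwise product with the kernel and sum: -2.4·1 + 2.1·2 + 5.3·1 + 5.1·2 + 0.1·-1 + 0.3·2 + 3.1·1 + 2.6·2.

19.7 26.1 7.1
0.2 33.2 17.2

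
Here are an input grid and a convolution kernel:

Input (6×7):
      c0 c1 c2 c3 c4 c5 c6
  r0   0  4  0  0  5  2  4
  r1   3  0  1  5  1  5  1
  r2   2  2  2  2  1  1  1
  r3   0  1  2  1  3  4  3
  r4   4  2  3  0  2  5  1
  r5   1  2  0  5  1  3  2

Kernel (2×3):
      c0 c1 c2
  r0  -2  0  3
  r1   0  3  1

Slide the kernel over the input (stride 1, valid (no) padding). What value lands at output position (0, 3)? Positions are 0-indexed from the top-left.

The receptive field on the input at this output position is [0 5 2 / 5 1 5]. Elementwise product with the kernel and sum: 0·-2 + 2·3 + 1·3 + 5·1.

14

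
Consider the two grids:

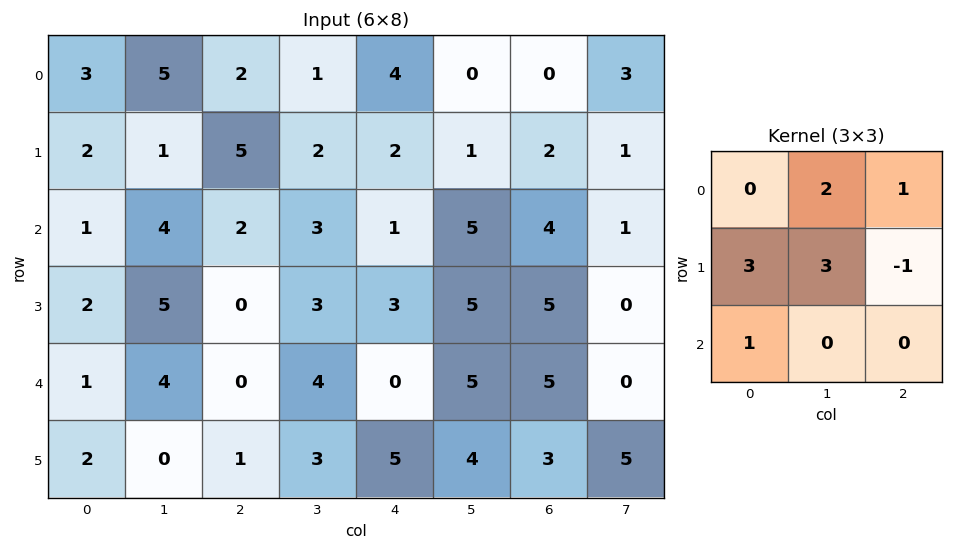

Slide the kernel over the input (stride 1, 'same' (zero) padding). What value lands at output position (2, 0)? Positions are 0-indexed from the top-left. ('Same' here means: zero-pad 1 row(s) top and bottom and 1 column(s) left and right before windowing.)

The receptive field on the zero-padded input at this output position is [0 2 1 / 0 1 4 / 0 2 5]. Elementwise product with the kernel and sum: 2·2 + 1·1 + 0·3 + 1·3 + 4·-1 + 0·1.

4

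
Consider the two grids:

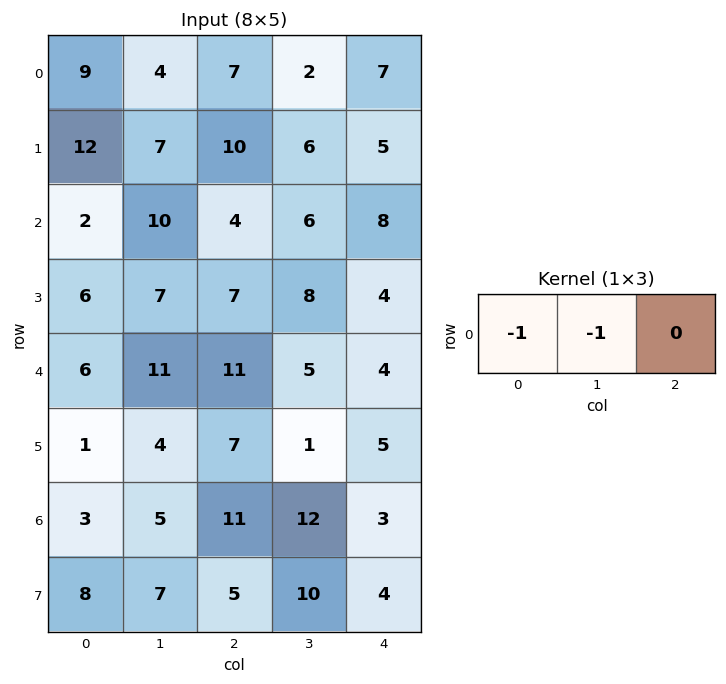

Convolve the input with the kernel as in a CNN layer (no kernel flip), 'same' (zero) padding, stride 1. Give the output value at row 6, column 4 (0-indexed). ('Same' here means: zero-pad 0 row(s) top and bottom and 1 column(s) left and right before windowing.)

The receptive field on the zero-padded input at this output position is [12 3 0]. Elementwise product with the kernel and sum: 12·-1 + 3·-1.

-15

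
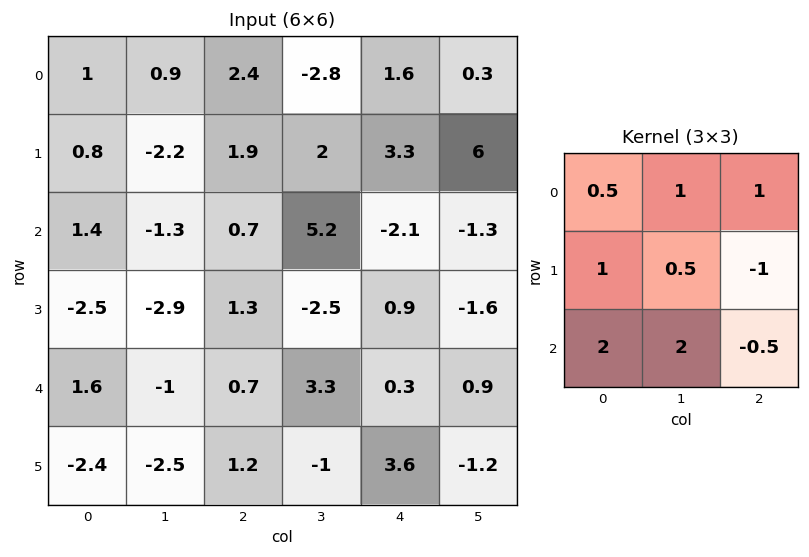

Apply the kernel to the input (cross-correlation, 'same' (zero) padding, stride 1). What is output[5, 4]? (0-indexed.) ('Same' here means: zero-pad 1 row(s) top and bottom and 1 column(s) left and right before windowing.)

4.85

The receptive field on the zero-padded input at this output position is [3.3 0.3 0.9 / -1 3.6 -1.2 / 0 0 0]. Elementwise product with the kernel and sum: 3.3·0.5 + 0.3·1 + 0.9·1 + -1·1 + 3.6·0.5 + -1.2·-1 + 0·2 + 0·2 + 0·-0.5.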